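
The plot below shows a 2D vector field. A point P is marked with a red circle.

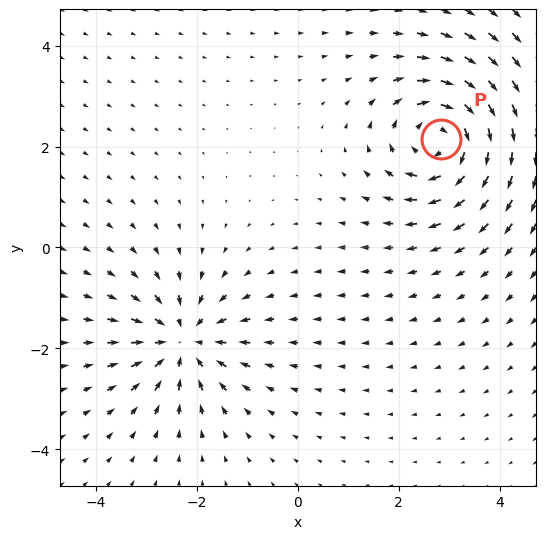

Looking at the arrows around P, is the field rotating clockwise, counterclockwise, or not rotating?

Near P at (2.8, 2.2) the arrows circulate clockwise. The curl (z-component) there is about -4; negative curl means clockwise rotation.

clockwise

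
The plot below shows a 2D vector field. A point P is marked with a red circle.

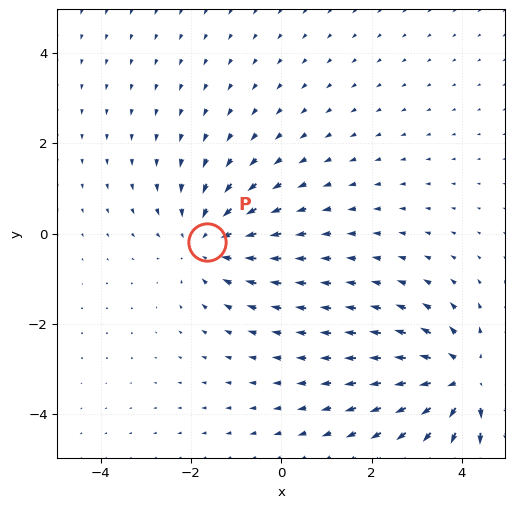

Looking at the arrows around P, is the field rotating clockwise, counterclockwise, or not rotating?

Near P at (-1.6, -0.2) the arrows show no circulation. The curl there is ≈0.

not rotating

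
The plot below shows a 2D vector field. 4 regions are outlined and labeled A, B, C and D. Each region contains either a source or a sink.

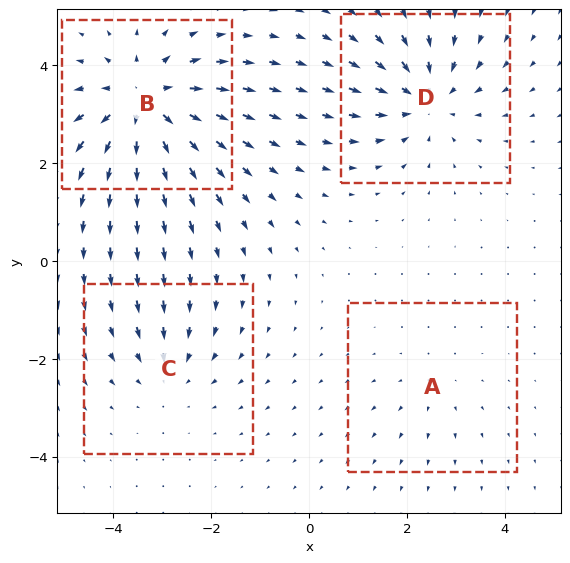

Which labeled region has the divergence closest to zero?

A

Divergence at each region's feature centre — A: about +2, B: about +6, C: about -3, D: about -5. Region A is closest to zero.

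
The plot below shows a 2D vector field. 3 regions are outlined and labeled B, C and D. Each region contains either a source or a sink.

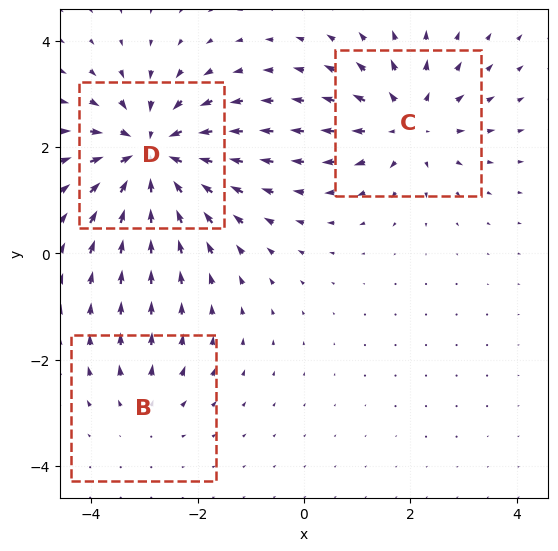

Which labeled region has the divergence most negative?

Divergence at each region's feature centre — B: about +2, C: about +3, D: about -5. Region D is most negative.

D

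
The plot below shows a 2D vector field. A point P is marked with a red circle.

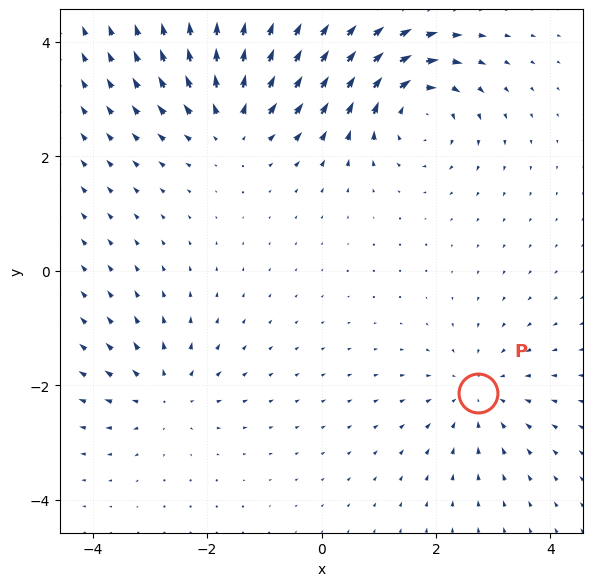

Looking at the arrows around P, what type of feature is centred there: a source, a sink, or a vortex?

sink

At P (2.7, -2.1) the arrows converge inward. Divergence about -4, curl ≈0 — negative divergence with near-zero curl is a sink.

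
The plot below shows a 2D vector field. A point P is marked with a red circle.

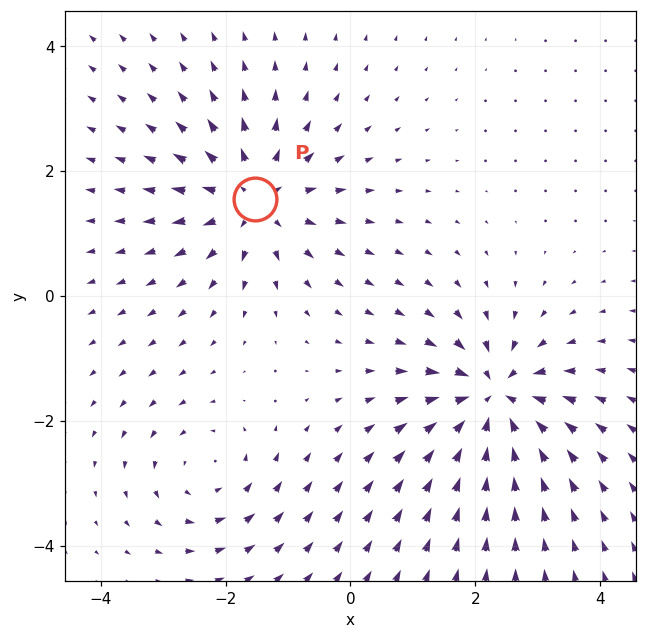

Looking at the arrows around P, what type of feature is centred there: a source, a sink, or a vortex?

At P (-1.5, 1.6) the arrows spread outward. Divergence about +4, curl ≈0 — positive divergence with near-zero curl is a source.

source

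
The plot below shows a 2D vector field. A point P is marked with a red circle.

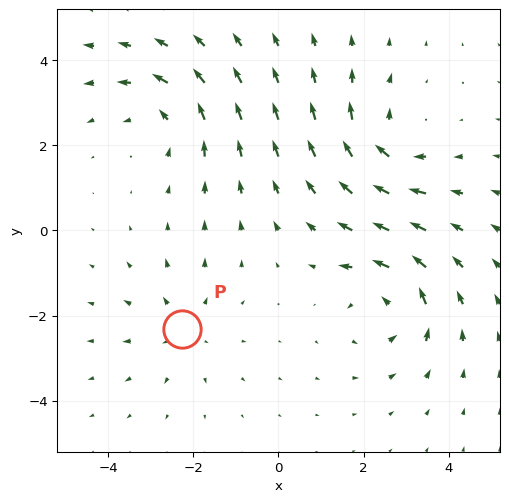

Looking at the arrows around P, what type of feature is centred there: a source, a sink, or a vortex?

At P (-2.3, -2.3) the arrows spread outward. Divergence about +3, curl ≈0 — positive divergence with near-zero curl is a source.

source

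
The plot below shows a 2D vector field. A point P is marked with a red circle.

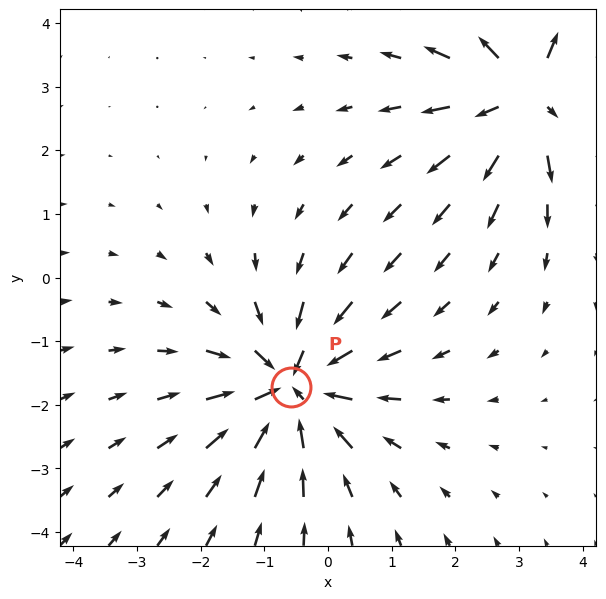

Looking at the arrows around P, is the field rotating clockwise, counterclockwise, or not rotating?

Near P at (-0.6, -1.7) the arrows show no circulation. The curl there is ≈0.

not rotating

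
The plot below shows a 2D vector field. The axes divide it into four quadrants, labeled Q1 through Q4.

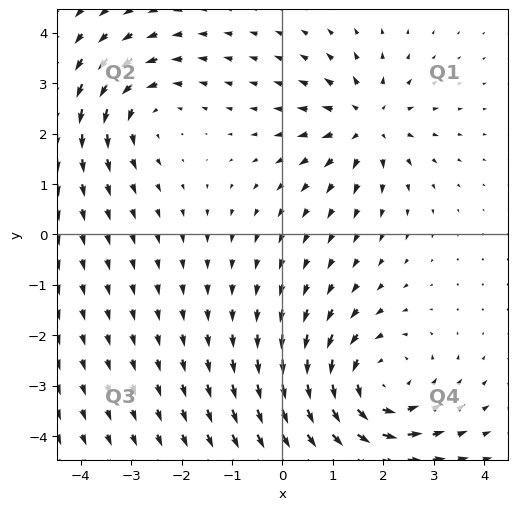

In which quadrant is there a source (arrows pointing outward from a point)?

Q1

The source sits at approximately (1.7, 2.2), which lies in quadrant Q1. The divergence there is about +4, positive as expected for a source.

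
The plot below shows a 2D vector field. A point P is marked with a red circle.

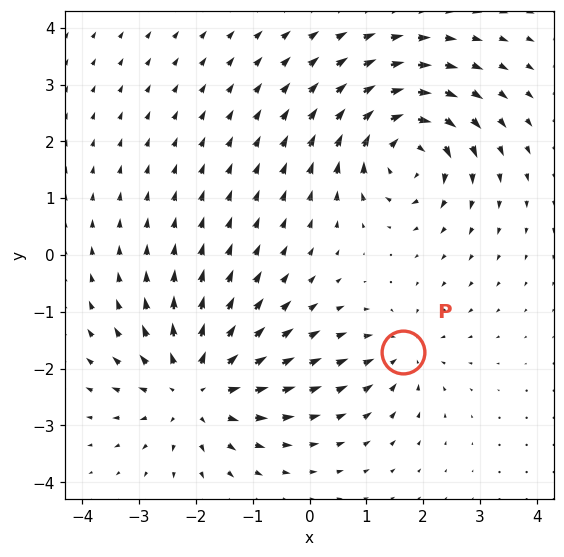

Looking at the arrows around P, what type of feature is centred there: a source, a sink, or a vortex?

At P (1.6, -1.7) the arrows converge inward. Divergence about -3, curl ≈0 — negative divergence with near-zero curl is a sink.

sink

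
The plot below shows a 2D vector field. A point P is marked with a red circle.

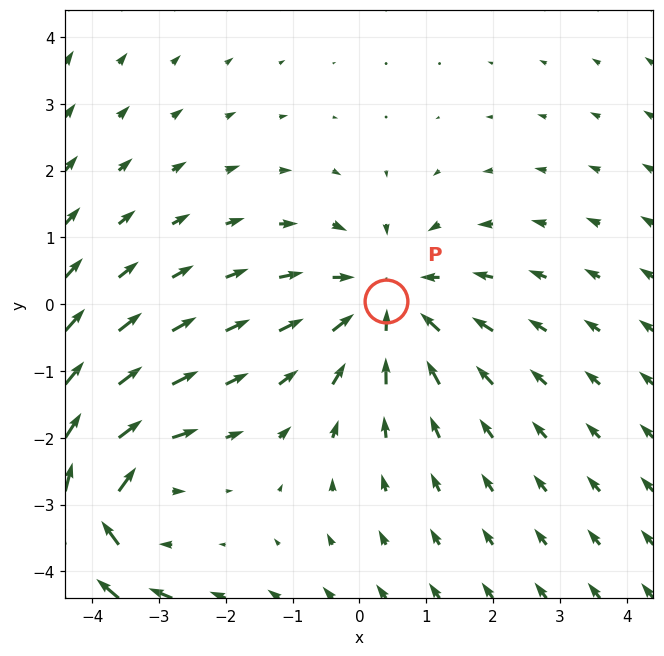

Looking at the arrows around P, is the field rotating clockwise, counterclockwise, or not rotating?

Near P at (0.4, 0.0) the arrows show no circulation. The curl there is ≈0.

not rotating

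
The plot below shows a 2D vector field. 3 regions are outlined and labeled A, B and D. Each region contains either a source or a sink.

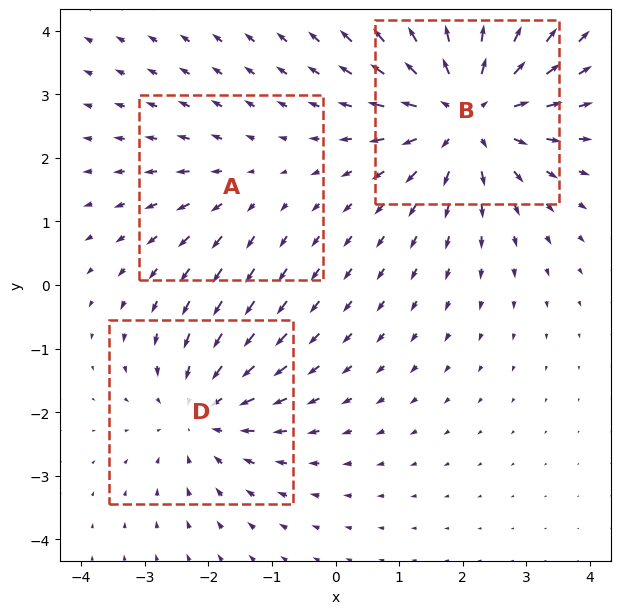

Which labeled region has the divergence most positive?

Divergence at each region's feature centre — A: about +2, B: about +4, D: about -3. Region B is most positive.

B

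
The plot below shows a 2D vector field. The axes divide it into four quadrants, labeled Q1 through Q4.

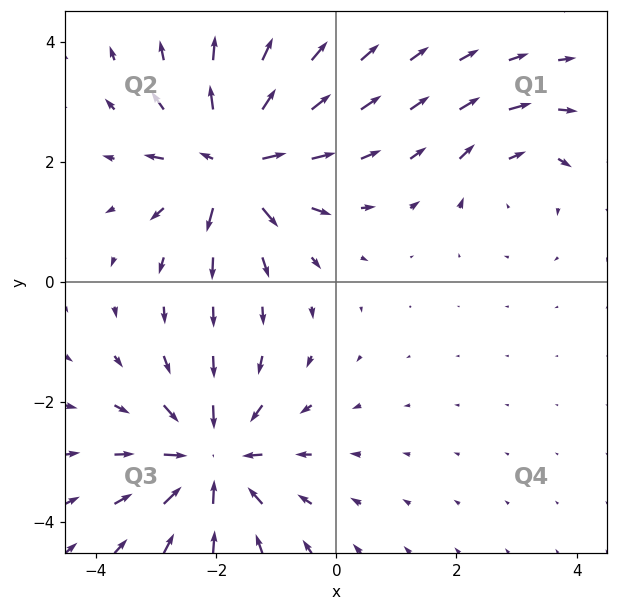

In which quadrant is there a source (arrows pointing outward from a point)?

The source sits at approximately (-1.7, 2.0), which lies in quadrant Q2. The divergence there is about +7, positive as expected for a source.

Q2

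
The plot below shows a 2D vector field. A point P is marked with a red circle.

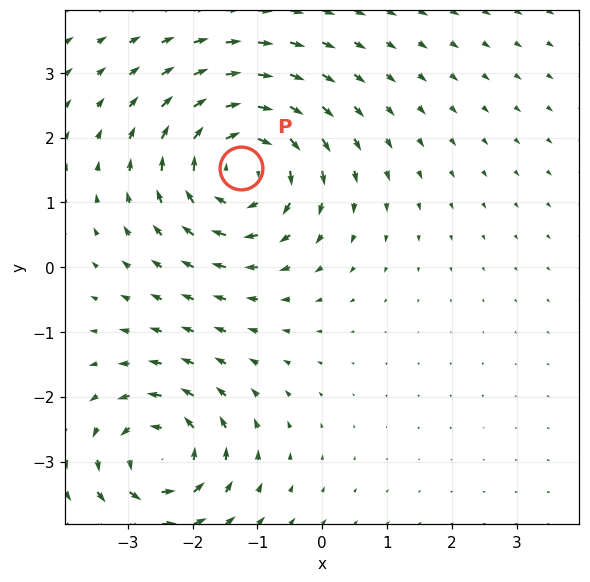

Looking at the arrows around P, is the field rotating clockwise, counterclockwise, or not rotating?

clockwise

Near P at (-1.2, 1.5) the arrows circulate clockwise. The curl (z-component) there is about -5; negative curl means clockwise rotation.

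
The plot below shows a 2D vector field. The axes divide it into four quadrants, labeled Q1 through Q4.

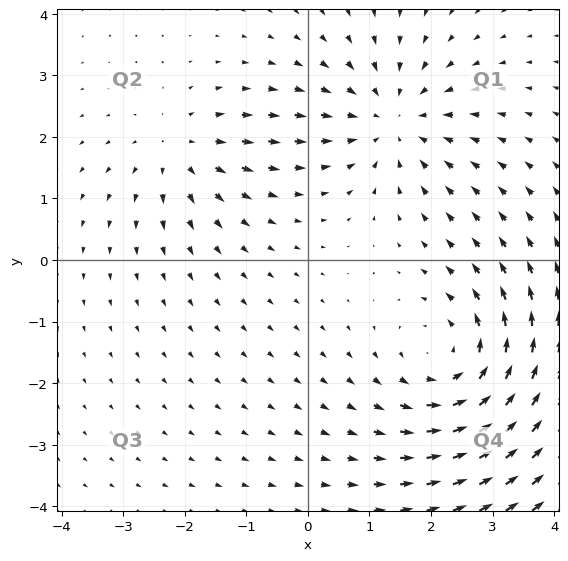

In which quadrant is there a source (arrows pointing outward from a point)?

Q2

The source sits at approximately (-2.1, 1.8), which lies in quadrant Q2. The divergence there is about +3, positive as expected for a source.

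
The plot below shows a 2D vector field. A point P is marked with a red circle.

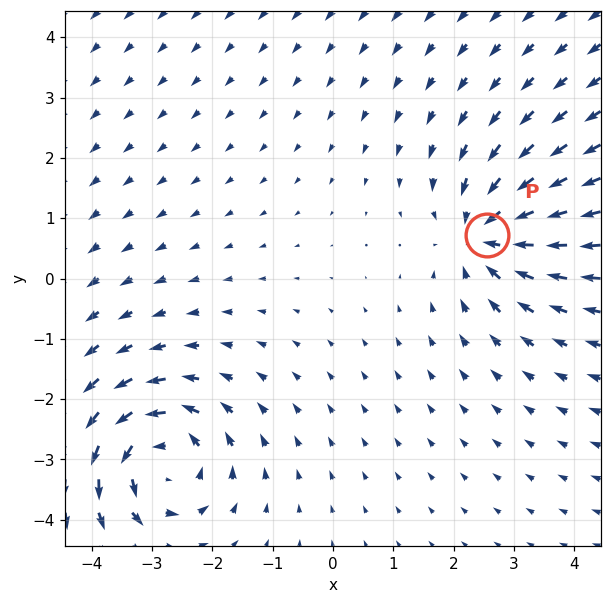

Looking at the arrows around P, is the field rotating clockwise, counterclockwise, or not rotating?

Near P at (2.5, 0.7) the arrows show no circulation. The curl there is ≈0.

not rotating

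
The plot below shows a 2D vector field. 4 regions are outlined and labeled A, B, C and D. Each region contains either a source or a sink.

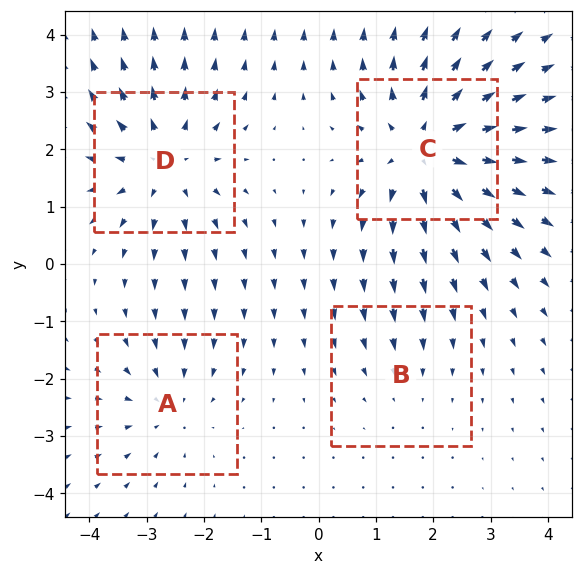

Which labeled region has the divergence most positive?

Divergence at each region's feature centre — A: about -3, B: about -2, C: about +6, D: about +4. Region C is most positive.

C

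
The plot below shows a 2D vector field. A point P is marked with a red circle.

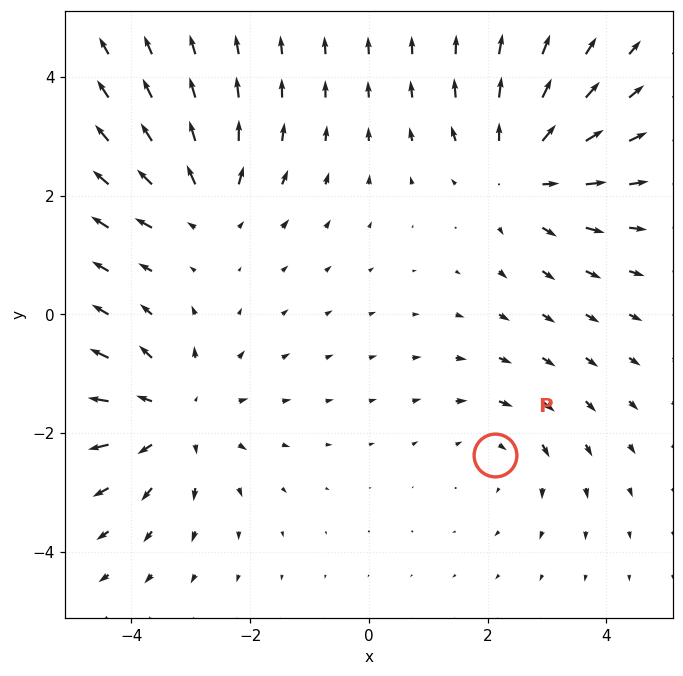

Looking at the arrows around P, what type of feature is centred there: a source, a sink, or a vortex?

At P (2.1, -2.4) the arrows circulate clockwise. Divergence ≈0, curl about -2 — near-zero divergence with nonzero curl is a vortex.

vortex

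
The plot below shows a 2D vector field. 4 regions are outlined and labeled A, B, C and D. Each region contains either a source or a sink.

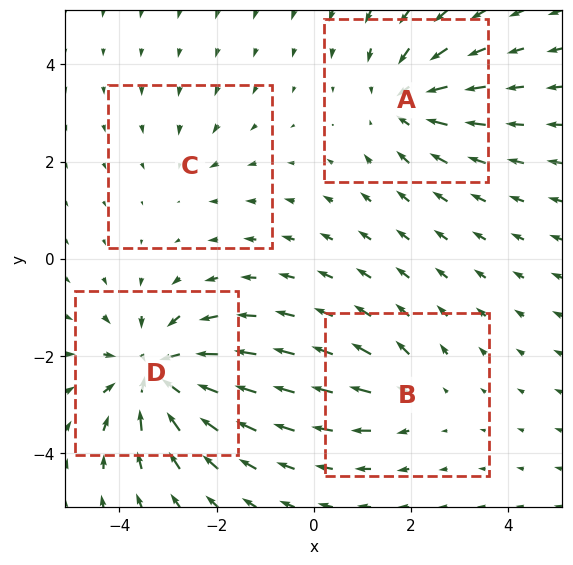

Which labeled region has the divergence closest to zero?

Divergence at each region's feature centre — A: about -5, B: about +3, C: about -2, D: about -7. Region C is closest to zero.

C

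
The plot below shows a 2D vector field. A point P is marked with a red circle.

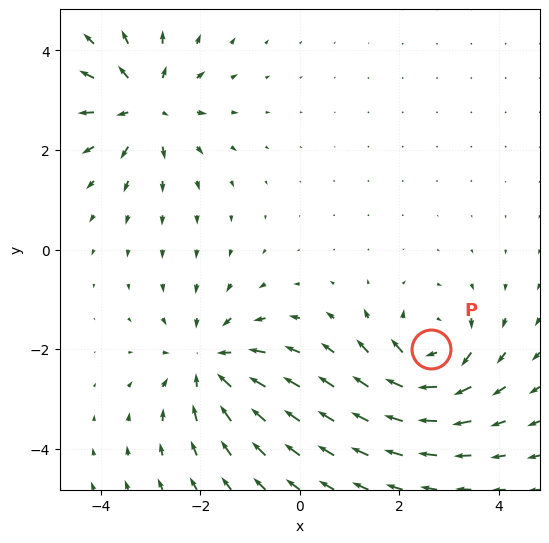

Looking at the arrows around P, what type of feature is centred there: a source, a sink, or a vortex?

vortex

At P (2.6, -2.0) the arrows circulate clockwise. Divergence ≈0, curl about -6 — near-zero divergence with nonzero curl is a vortex.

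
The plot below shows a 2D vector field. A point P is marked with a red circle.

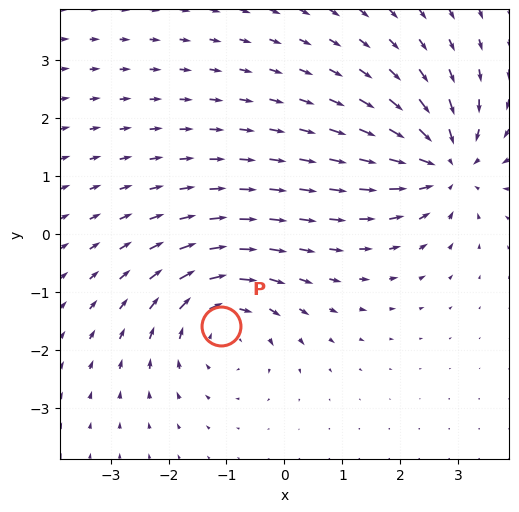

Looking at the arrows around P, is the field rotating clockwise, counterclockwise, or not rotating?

Near P at (-1.1, -1.6) the arrows circulate clockwise. The curl (z-component) there is about -3; negative curl means clockwise rotation.

clockwise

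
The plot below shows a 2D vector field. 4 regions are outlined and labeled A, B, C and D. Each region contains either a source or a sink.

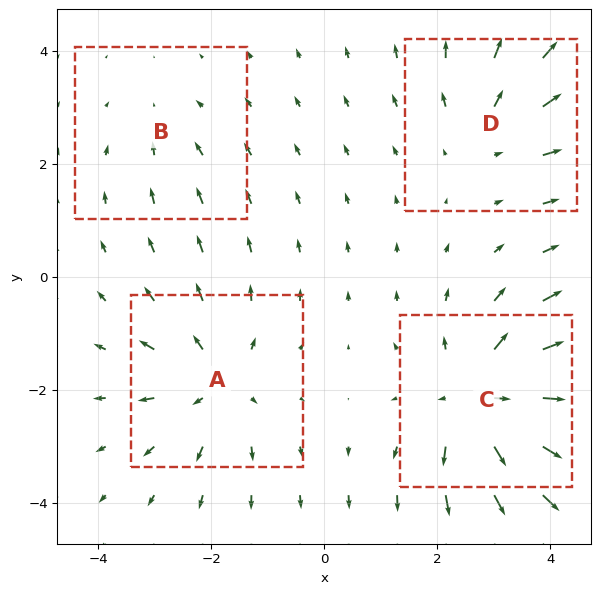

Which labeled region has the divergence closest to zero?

B

Divergence at each region's feature centre — A: about +4, B: about -2, C: about +6, D: about +3. Region B is closest to zero.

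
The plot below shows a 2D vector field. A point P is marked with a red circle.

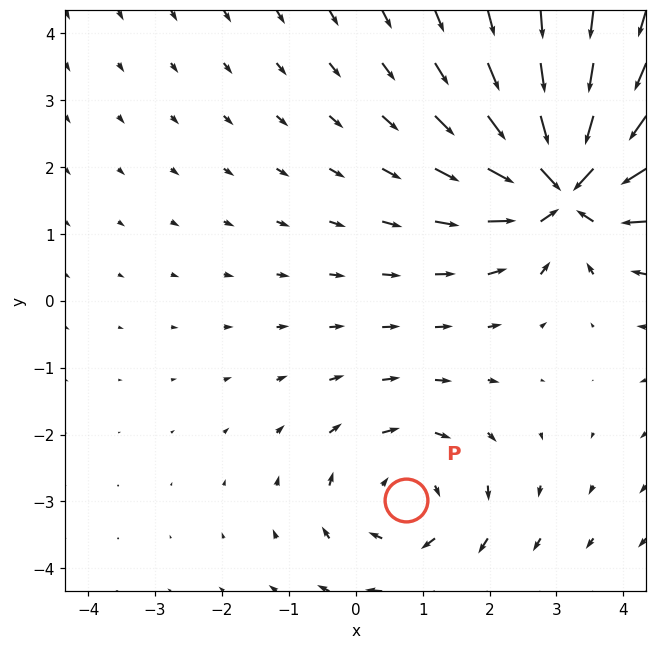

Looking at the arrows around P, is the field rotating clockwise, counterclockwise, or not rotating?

clockwise

Near P at (0.7, -3.0) the arrows circulate clockwise. The curl (z-component) there is about -3; negative curl means clockwise rotation.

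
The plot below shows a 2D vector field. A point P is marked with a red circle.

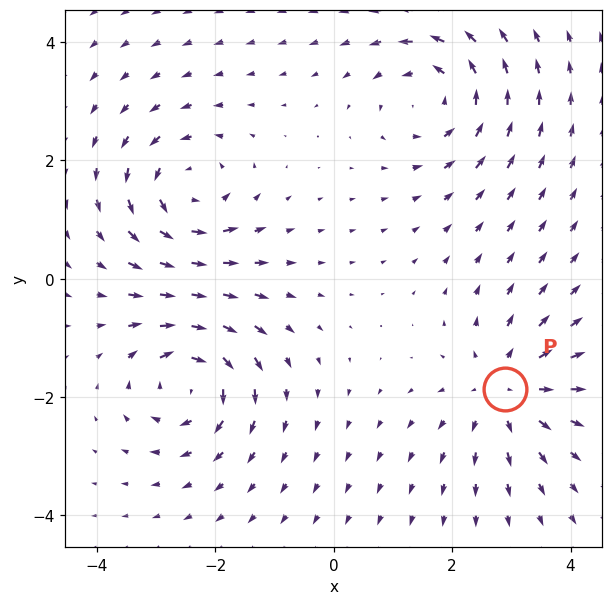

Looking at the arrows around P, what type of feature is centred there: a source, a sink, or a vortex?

source

At P (2.9, -1.9) the arrows spread outward. Divergence about +5, curl ≈0 — positive divergence with near-zero curl is a source.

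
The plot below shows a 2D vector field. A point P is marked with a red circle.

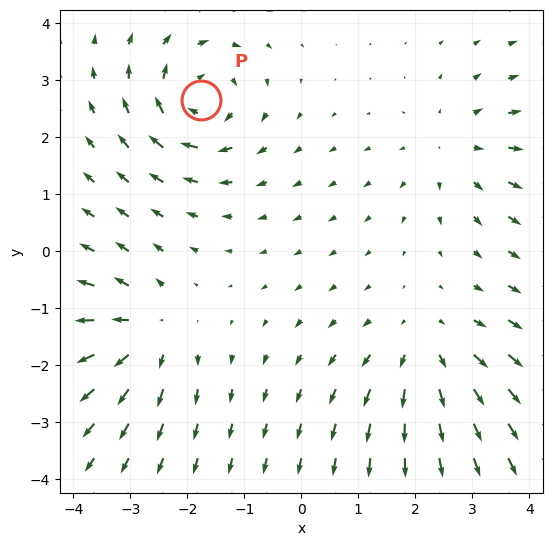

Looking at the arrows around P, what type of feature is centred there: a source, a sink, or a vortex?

At P (-1.8, 2.6) the arrows circulate clockwise. Divergence ≈0, curl about -7 — near-zero divergence with nonzero curl is a vortex.

vortex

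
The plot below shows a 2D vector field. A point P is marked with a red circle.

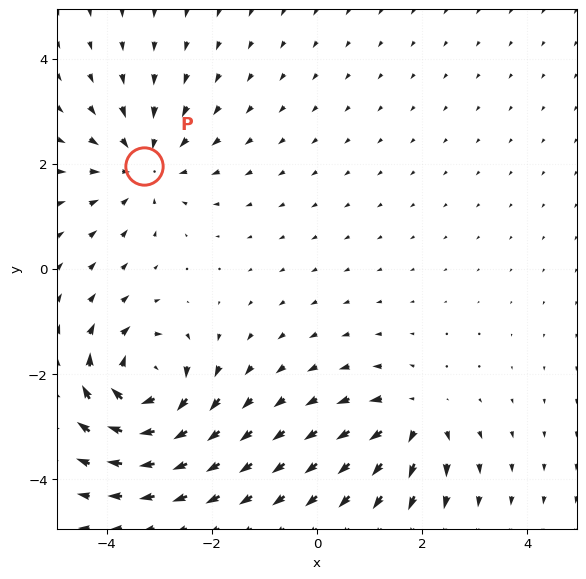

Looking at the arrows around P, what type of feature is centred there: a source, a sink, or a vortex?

sink

At P (-3.3, 2.0) the arrows converge inward. Divergence about -3, curl ≈0 — negative divergence with near-zero curl is a sink.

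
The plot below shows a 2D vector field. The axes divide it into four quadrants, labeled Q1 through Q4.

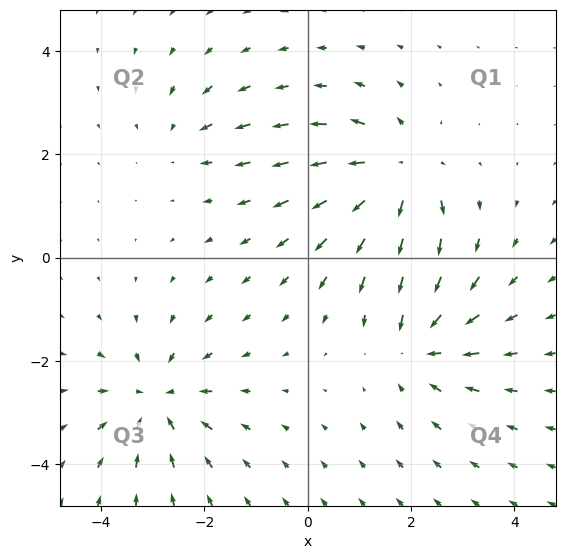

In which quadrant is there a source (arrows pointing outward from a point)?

Q1

The source sits at approximately (1.7, 1.6), which lies in quadrant Q1. The divergence there is about +5, positive as expected for a source.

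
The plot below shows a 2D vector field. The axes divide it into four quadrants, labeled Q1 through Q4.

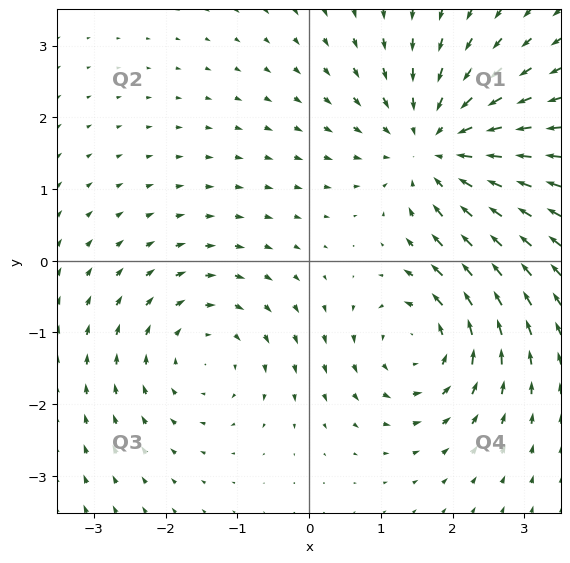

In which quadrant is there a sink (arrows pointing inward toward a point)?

Q1

The sink sits at approximately (1.8, 1.6), which lies in quadrant Q1. The divergence there is about -4, negative as expected for a sink.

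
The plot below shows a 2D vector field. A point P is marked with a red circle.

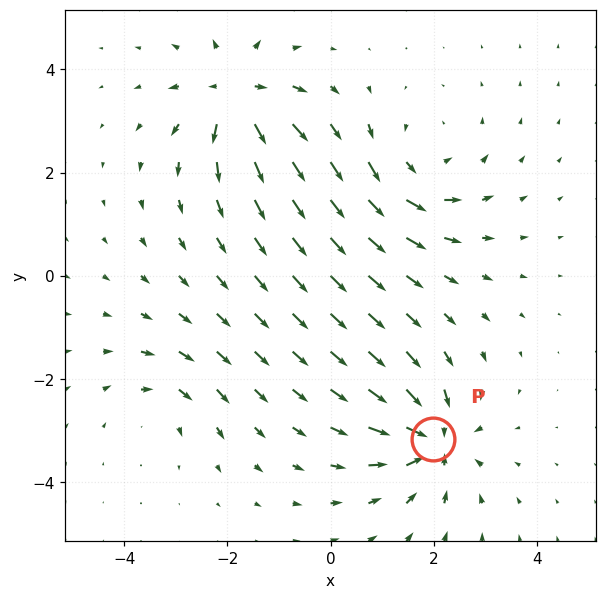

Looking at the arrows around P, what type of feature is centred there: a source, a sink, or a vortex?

At P (2.0, -3.2) the arrows converge inward. Divergence about -7, curl ≈0 — negative divergence with near-zero curl is a sink.

sink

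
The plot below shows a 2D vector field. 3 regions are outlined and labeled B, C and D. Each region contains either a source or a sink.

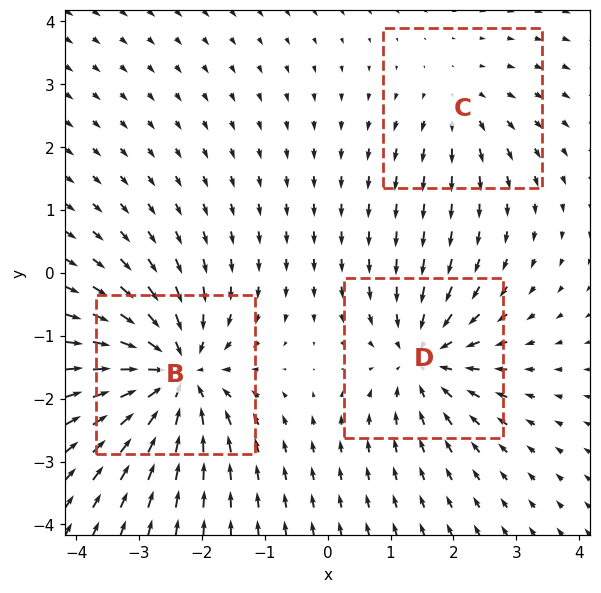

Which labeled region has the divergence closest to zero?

Divergence at each region's feature centre — B: about -5, C: about +2, D: about -4. Region C is closest to zero.

C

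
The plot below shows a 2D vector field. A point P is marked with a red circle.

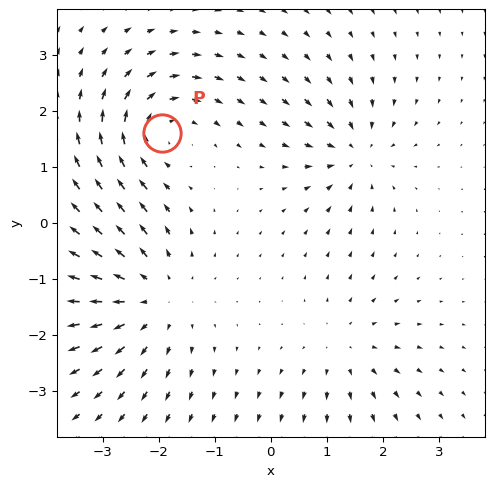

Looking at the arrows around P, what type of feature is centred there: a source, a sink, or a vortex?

At P (-1.9, 1.6) the arrows circulate clockwise. Divergence ≈0, curl about -4 — near-zero divergence with nonzero curl is a vortex.

vortex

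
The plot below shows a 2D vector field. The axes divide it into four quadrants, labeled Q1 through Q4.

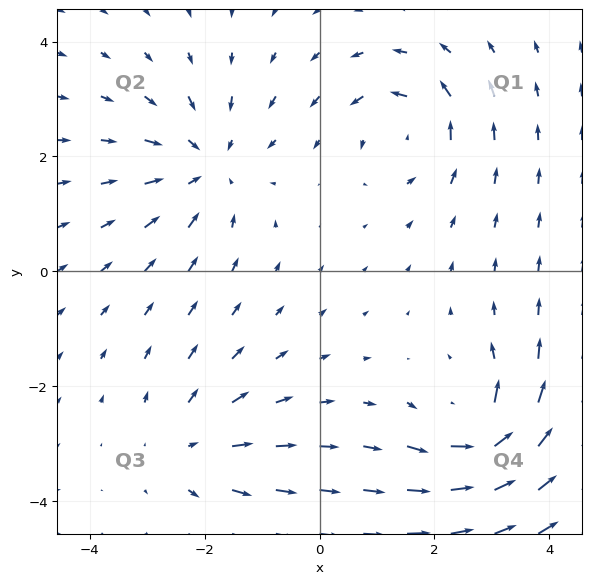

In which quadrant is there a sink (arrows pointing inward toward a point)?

The sink sits at approximately (-2.0, 1.8), which lies in quadrant Q2. The divergence there is about -4, negative as expected for a sink.

Q2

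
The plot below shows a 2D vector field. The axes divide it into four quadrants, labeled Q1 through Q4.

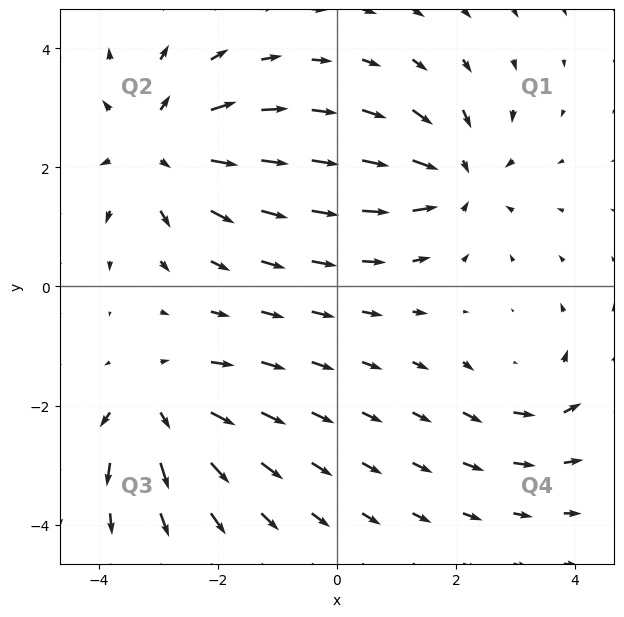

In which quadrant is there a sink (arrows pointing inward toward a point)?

Q1

The sink sits at approximately (2.0, 1.8), which lies in quadrant Q1. The divergence there is about -4, negative as expected for a sink.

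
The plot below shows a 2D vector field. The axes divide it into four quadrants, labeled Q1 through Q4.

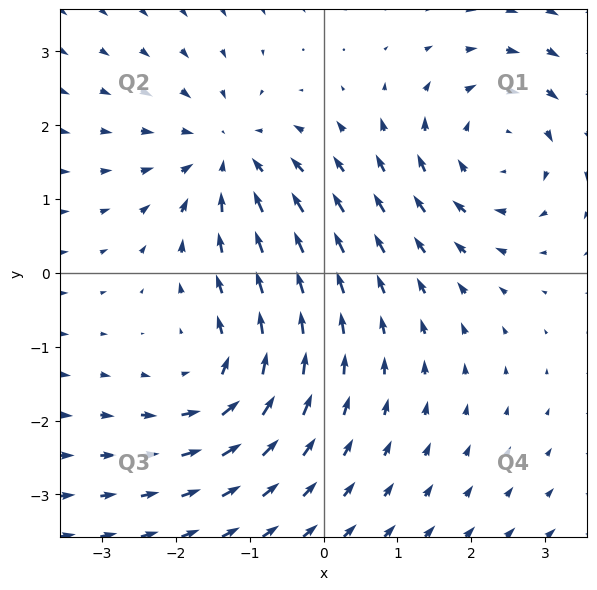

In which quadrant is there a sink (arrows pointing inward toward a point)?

Q2

The sink sits at approximately (-1.3, 1.6), which lies in quadrant Q2. The divergence there is about -3, negative as expected for a sink.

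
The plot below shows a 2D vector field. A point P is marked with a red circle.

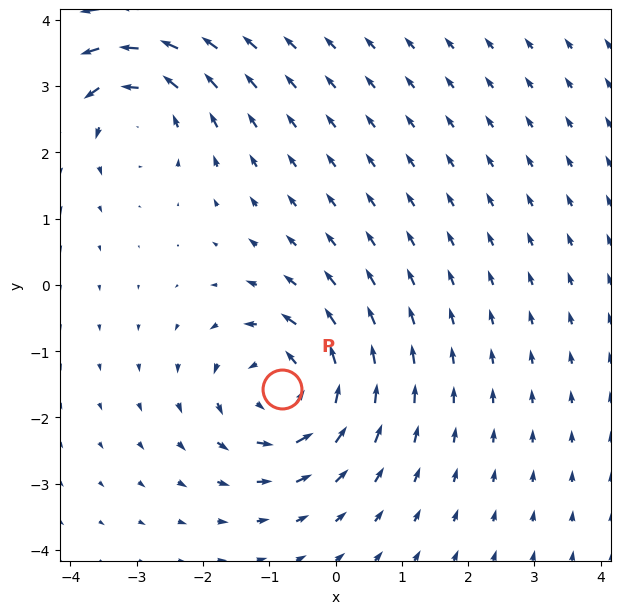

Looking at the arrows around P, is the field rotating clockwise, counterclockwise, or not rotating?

Near P at (-0.8, -1.6) the arrows circulate counterclockwise. The curl (z-component) there is about +5; positive curl means counterclockwise rotation.

counterclockwise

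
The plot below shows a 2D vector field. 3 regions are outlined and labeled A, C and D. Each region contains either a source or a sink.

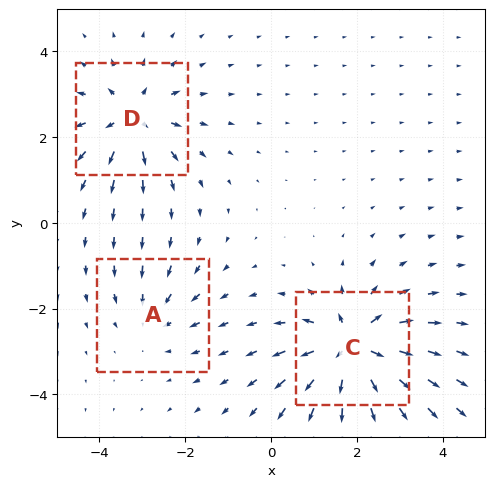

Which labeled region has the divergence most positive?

Divergence at each region's feature centre — A: about -2, C: about +6, D: about +4. Region C is most positive.

C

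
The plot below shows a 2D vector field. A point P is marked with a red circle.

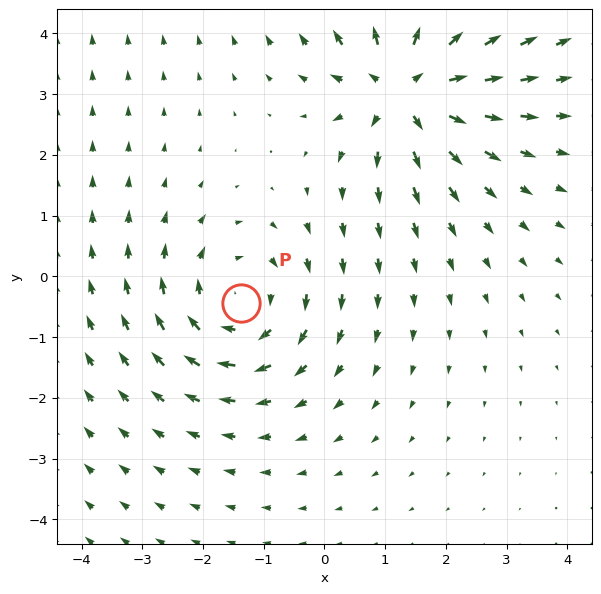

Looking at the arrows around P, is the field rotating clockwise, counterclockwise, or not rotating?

clockwise

Near P at (-1.4, -0.4) the arrows circulate clockwise. The curl (z-component) there is about -3; negative curl means clockwise rotation.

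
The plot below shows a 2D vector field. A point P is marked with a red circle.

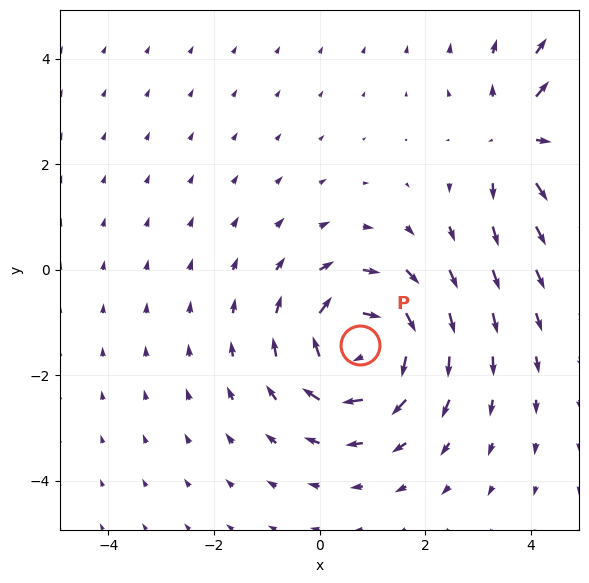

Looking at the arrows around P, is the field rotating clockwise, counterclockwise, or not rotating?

Near P at (0.8, -1.4) the arrows circulate clockwise. The curl (z-component) there is about -4; negative curl means clockwise rotation.

clockwise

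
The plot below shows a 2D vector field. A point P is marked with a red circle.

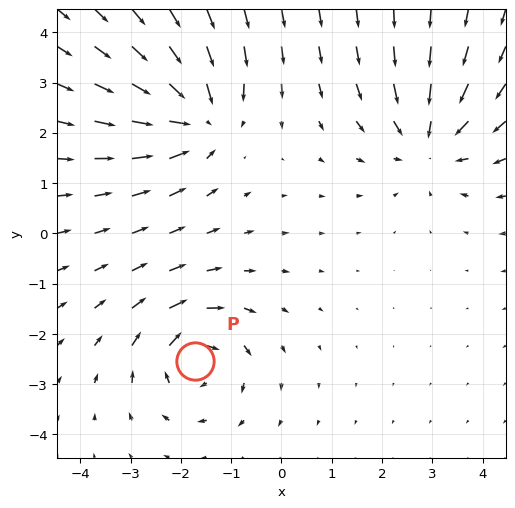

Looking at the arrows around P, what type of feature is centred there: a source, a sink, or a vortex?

At P (-1.7, -2.5) the arrows circulate clockwise. Divergence ≈0, curl about -5 — near-zero divergence with nonzero curl is a vortex.

vortex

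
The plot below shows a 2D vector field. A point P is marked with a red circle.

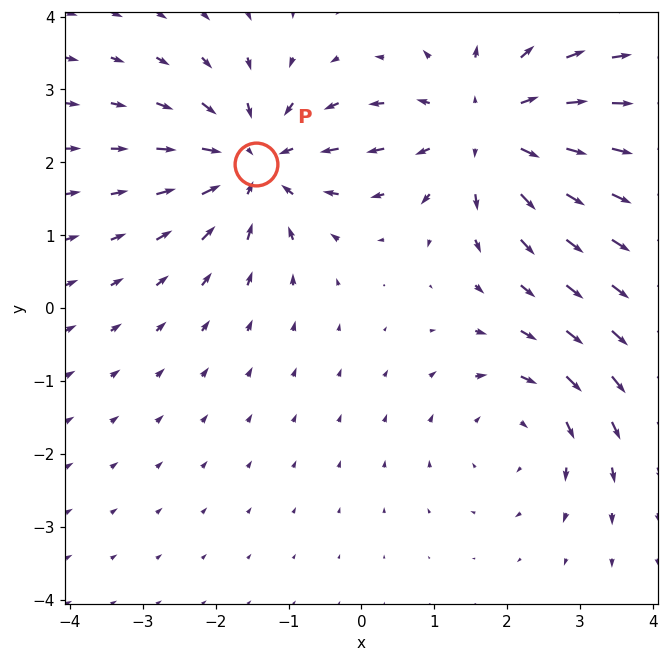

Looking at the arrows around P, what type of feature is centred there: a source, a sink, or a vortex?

At P (-1.5, 2.0) the arrows converge inward. Divergence about -5, curl ≈0 — negative divergence with near-zero curl is a sink.

sink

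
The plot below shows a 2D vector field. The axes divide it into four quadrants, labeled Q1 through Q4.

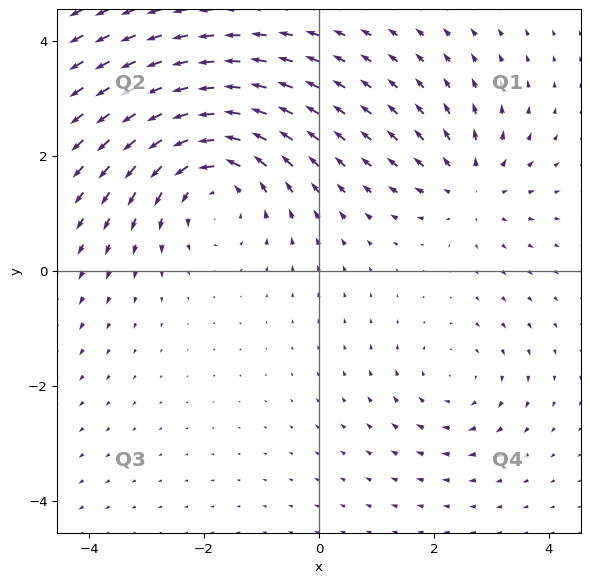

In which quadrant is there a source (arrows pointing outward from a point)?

Q1

The source sits at approximately (2.6, 1.5), which lies in quadrant Q1. The divergence there is about +3, positive as expected for a source.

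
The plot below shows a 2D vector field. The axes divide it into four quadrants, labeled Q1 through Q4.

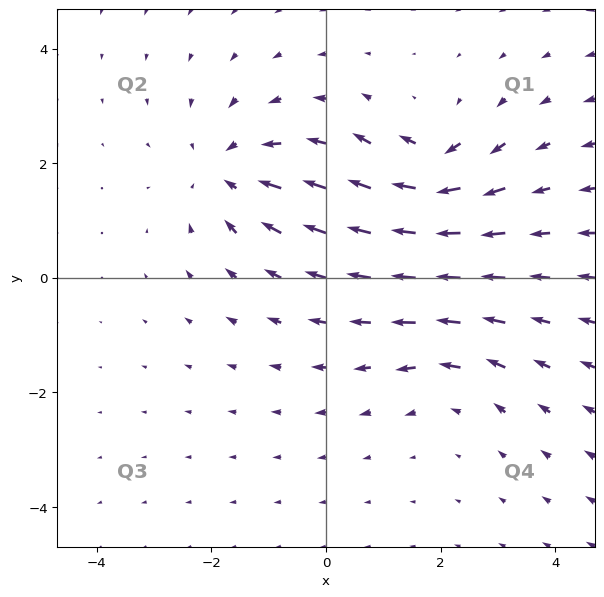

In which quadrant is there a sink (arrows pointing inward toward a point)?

The sink sits at approximately (-1.7, 1.8), which lies in quadrant Q2. The divergence there is about -4, negative as expected for a sink.

Q2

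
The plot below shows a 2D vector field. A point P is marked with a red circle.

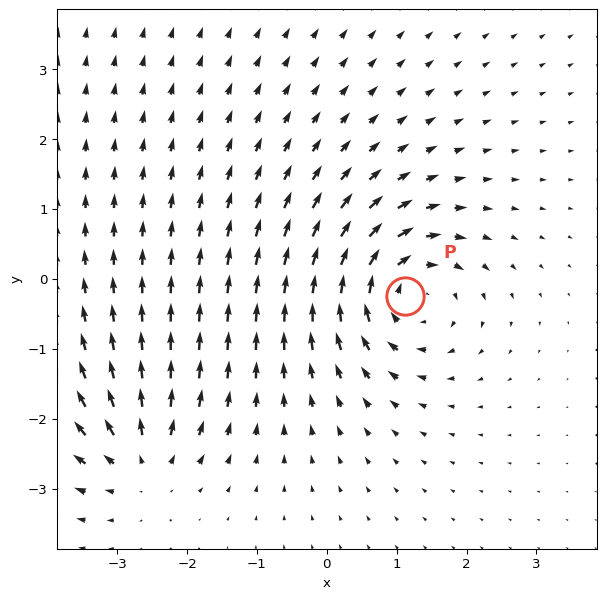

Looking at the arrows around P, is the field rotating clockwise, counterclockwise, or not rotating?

clockwise

Near P at (1.1, -0.2) the arrows circulate clockwise. The curl (z-component) there is about -5; negative curl means clockwise rotation.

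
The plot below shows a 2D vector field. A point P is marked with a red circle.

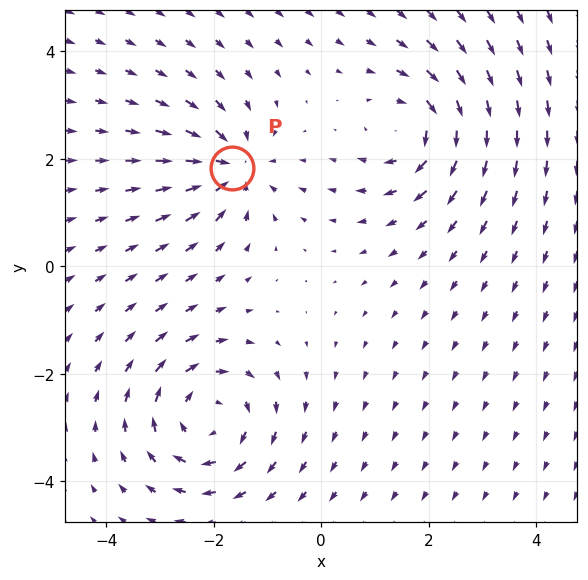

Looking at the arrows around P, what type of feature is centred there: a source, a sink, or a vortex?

sink

At P (-1.7, 1.8) the arrows converge inward. Divergence about -4, curl ≈0 — negative divergence with near-zero curl is a sink.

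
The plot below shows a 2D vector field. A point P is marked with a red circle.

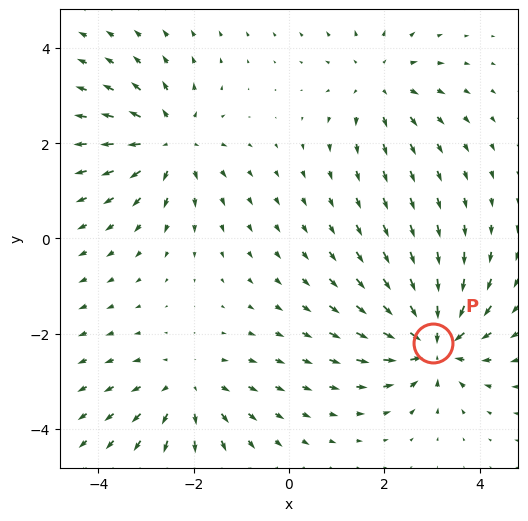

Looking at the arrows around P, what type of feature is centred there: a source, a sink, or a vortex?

sink

At P (3.0, -2.2) the arrows converge inward. Divergence about -5, curl ≈0 — negative divergence with near-zero curl is a sink.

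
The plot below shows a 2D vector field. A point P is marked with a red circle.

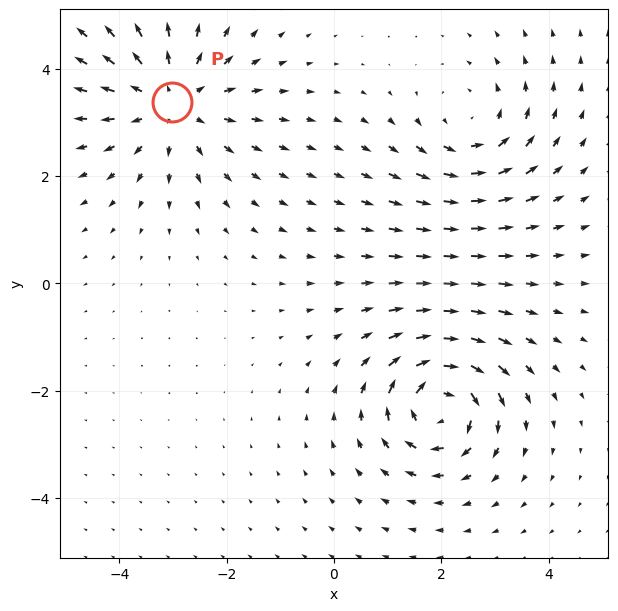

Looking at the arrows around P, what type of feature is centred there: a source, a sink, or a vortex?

At P (-3.0, 3.4) the arrows spread outward. Divergence about +4, curl ≈0 — positive divergence with near-zero curl is a source.

source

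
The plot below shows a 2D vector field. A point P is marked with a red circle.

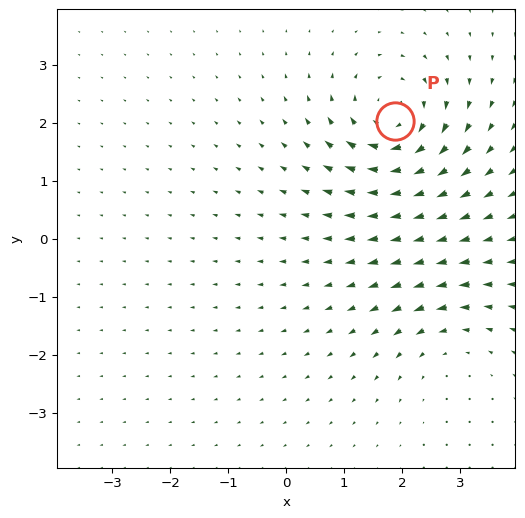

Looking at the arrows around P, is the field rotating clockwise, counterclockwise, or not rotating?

clockwise

Near P at (1.9, 2.0) the arrows circulate clockwise. The curl (z-component) there is about -5; negative curl means clockwise rotation.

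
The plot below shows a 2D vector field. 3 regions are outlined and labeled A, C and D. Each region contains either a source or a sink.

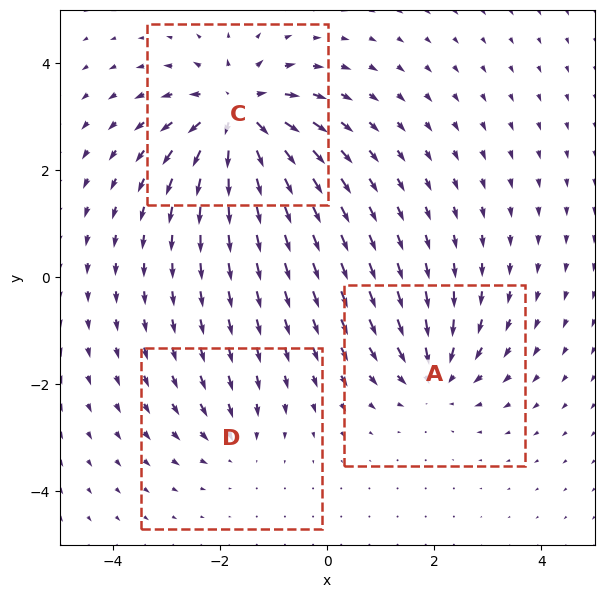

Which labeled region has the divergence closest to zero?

D

Divergence at each region's feature centre — A: about -4, C: about +6, D: about -2. Region D is closest to zero.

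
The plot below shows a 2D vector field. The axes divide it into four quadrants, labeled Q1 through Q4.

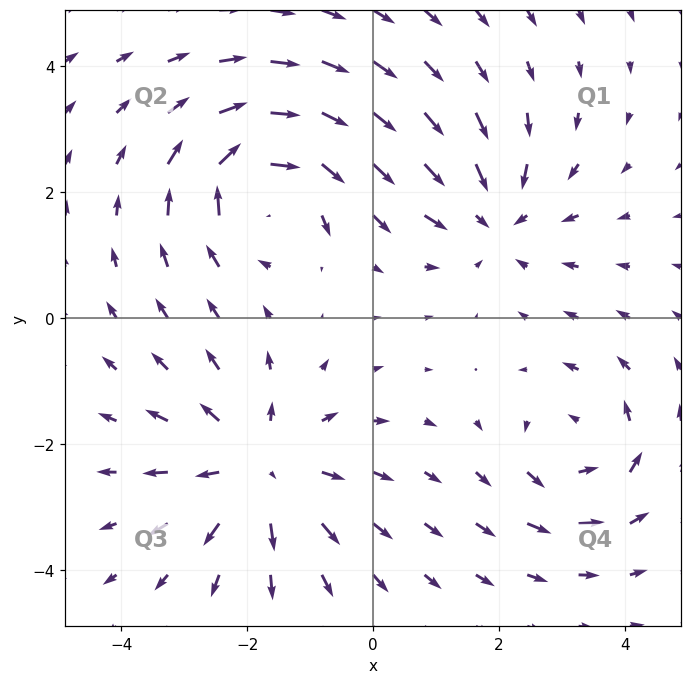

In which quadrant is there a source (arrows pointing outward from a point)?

Q3

The source sits at approximately (-1.8, -2.4), which lies in quadrant Q3. The divergence there is about +4, positive as expected for a source.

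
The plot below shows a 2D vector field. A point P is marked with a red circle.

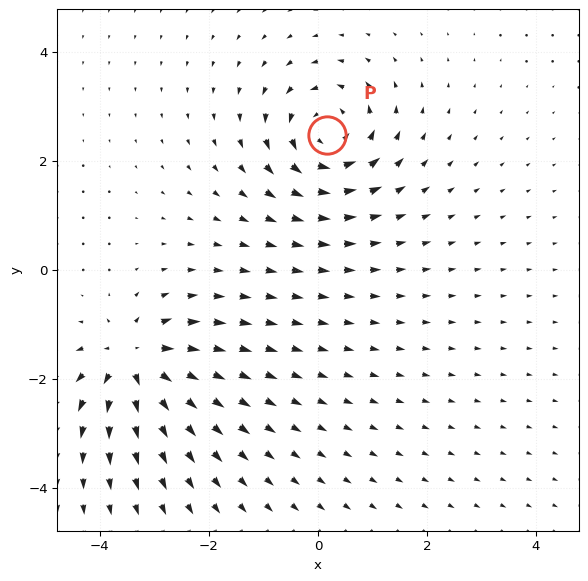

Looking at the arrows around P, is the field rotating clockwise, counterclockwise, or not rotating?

Near P at (0.2, 2.5) the arrows circulate counterclockwise. The curl (z-component) there is about +7; positive curl means counterclockwise rotation.

counterclockwise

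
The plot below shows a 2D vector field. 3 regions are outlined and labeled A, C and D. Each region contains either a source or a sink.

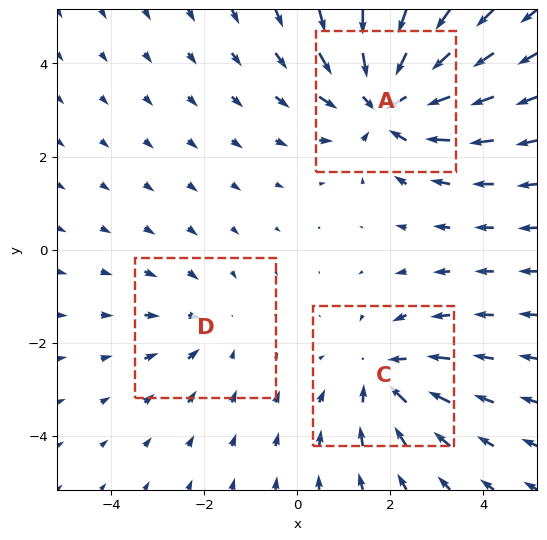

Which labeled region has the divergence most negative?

Divergence at each region's feature centre — A: about -4, C: about -3, D: about -2. Region A is most negative.

A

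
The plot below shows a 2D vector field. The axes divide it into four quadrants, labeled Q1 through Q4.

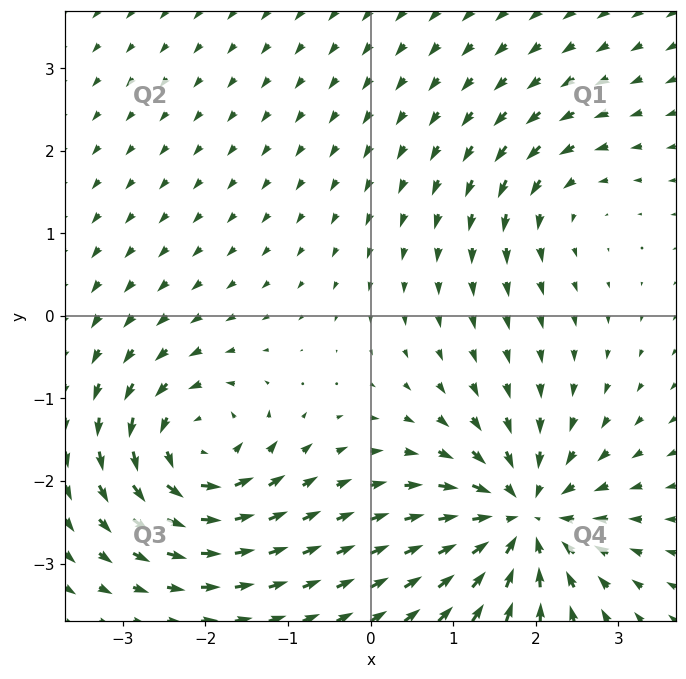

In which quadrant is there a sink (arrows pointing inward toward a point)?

Q4

The sink sits at approximately (1.8, -2.4), which lies in quadrant Q4. The divergence there is about -7, negative as expected for a sink.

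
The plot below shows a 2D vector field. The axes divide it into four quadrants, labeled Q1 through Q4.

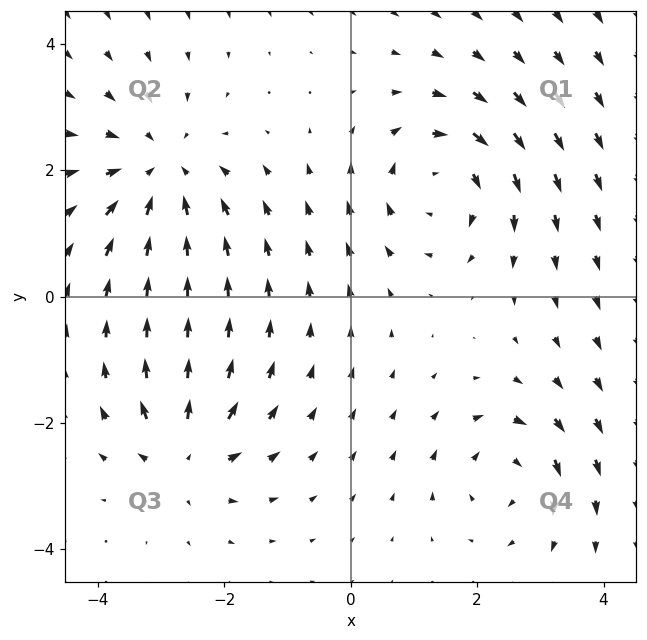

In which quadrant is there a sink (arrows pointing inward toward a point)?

Q2

The sink sits at approximately (-3.0, 2.0), which lies in quadrant Q2. The divergence there is about -4, negative as expected for a sink.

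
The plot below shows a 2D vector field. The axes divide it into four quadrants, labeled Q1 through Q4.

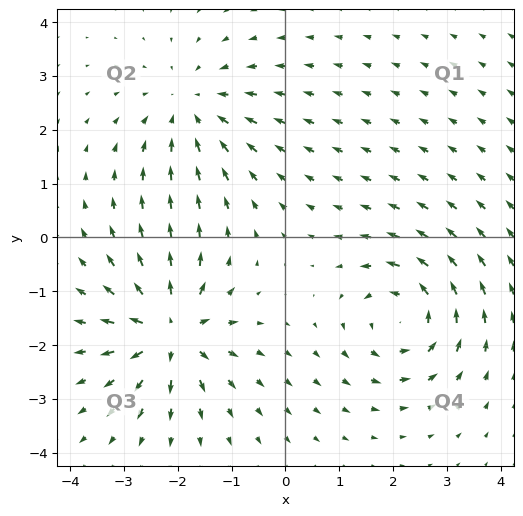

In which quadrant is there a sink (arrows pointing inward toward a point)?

The sink sits at approximately (-1.7, 2.4), which lies in quadrant Q2. The divergence there is about -3, negative as expected for a sink.

Q2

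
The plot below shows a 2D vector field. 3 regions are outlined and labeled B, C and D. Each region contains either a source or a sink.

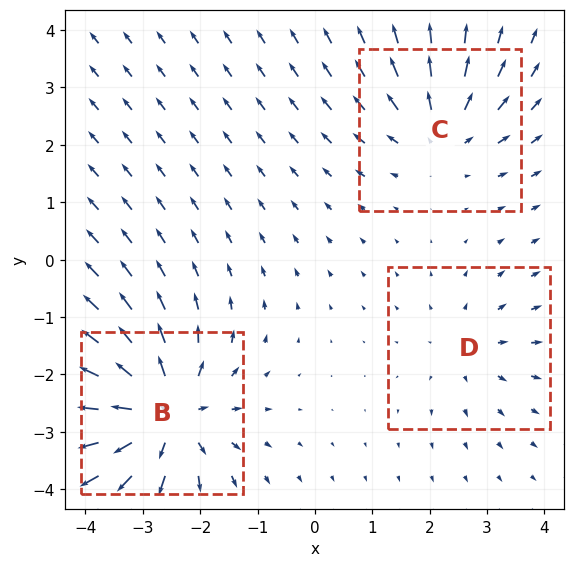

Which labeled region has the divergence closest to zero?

D

Divergence at each region's feature centre — B: about +6, C: about +3, D: about +2. Region D is closest to zero.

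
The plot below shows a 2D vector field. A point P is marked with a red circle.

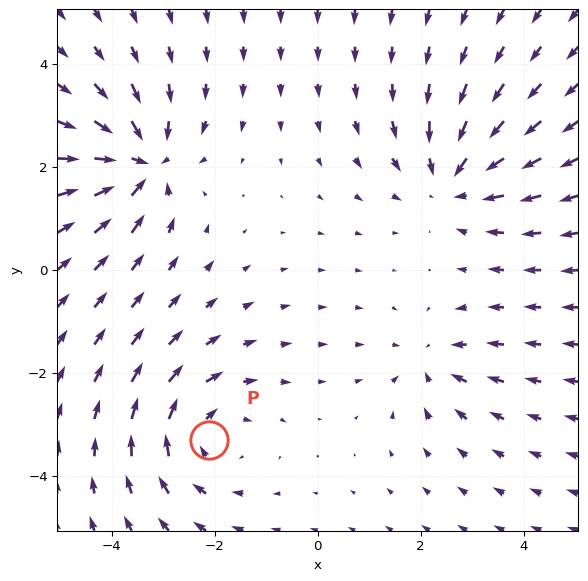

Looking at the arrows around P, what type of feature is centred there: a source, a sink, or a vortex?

vortex

At P (-2.1, -3.3) the arrows circulate clockwise. Divergence ≈0, curl about -4 — near-zero divergence with nonzero curl is a vortex.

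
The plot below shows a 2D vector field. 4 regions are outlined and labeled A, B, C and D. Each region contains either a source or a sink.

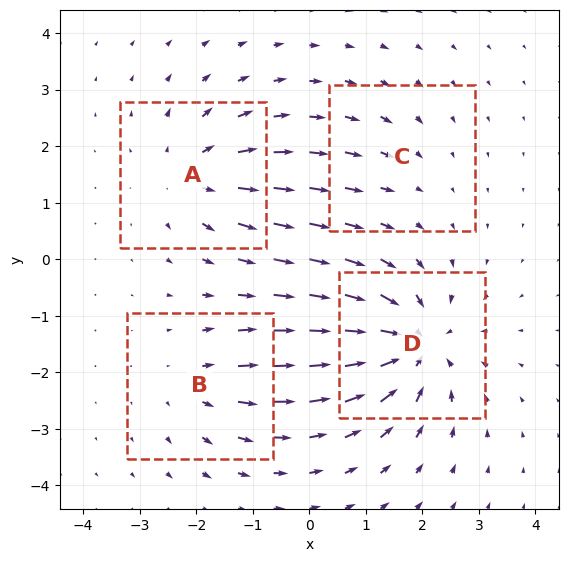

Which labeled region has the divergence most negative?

Divergence at each region's feature centre — A: about +5, B: about +3, C: about -2, D: about -7. Region D is most negative.

D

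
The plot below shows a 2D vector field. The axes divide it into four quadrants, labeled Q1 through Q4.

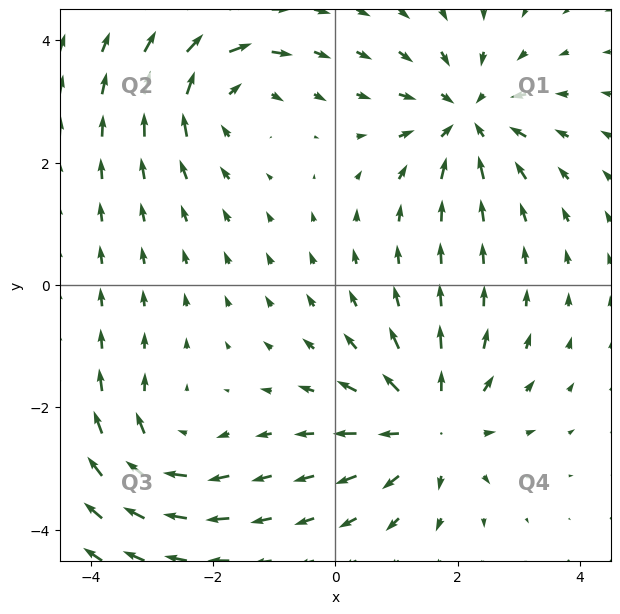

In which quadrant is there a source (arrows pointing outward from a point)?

The source sits at approximately (1.6, -2.3), which lies in quadrant Q4. The divergence there is about +4, positive as expected for a source.

Q4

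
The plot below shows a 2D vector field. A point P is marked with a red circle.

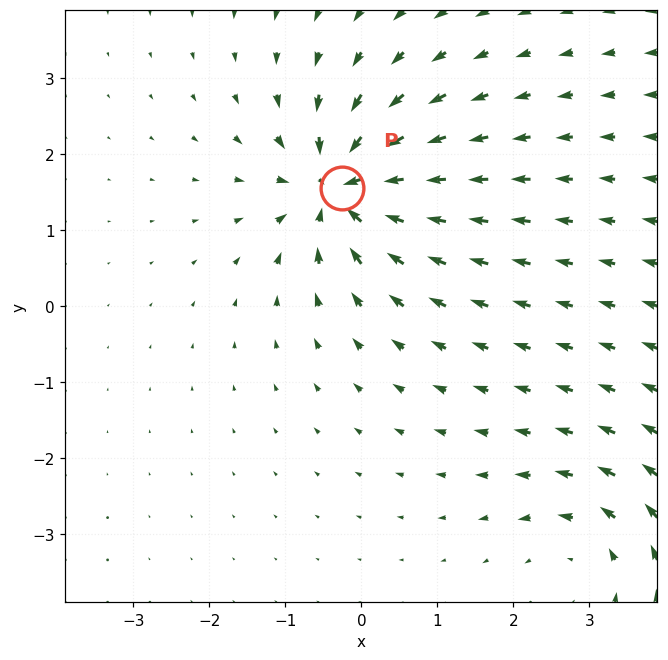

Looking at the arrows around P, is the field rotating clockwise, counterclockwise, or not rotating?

not rotating

Near P at (-0.3, 1.6) the arrows show no circulation. The curl there is ≈0.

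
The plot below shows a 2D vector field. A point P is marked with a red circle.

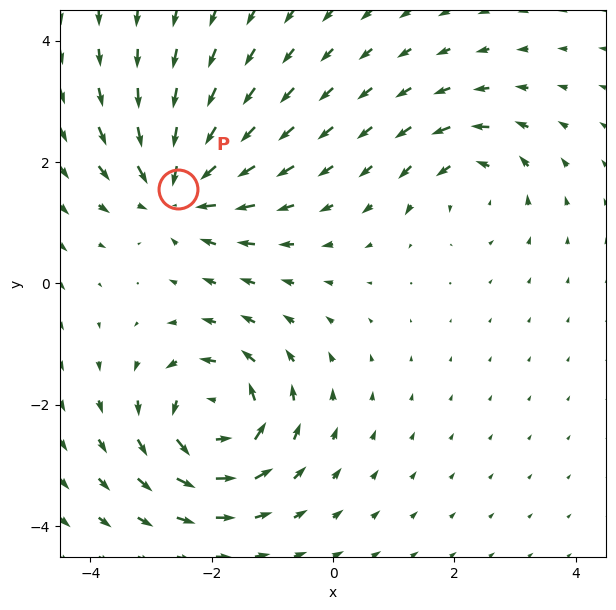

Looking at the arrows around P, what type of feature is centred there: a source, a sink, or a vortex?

At P (-2.6, 1.6) the arrows converge inward. Divergence about -4, curl ≈0 — negative divergence with near-zero curl is a sink.

sink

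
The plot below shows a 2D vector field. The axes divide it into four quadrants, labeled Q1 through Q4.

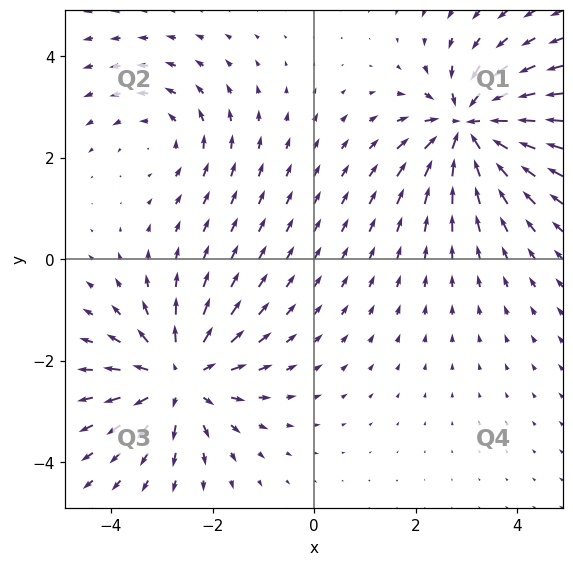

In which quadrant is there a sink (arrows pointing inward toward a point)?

Q1

The sink sits at approximately (3.1, 2.6), which lies in quadrant Q1. The divergence there is about -7, negative as expected for a sink.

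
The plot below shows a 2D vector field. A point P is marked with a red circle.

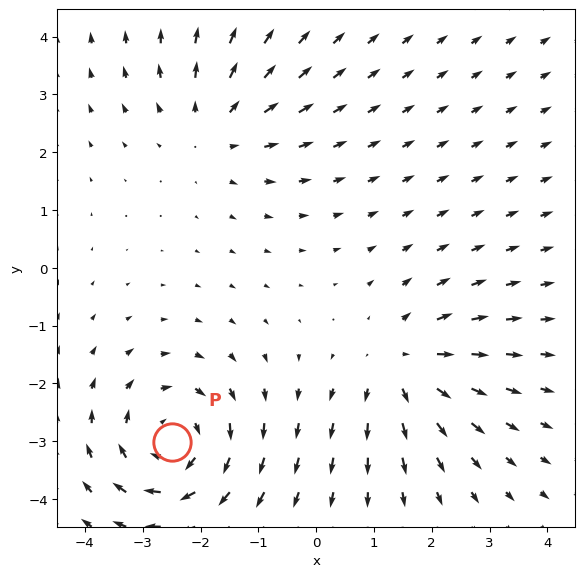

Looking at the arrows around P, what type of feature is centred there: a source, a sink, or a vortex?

vortex

At P (-2.5, -3.0) the arrows circulate clockwise. Divergence ≈0, curl about -4 — near-zero divergence with nonzero curl is a vortex.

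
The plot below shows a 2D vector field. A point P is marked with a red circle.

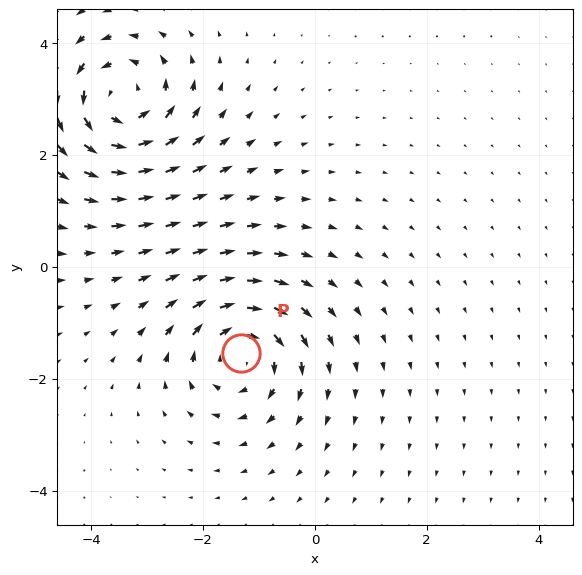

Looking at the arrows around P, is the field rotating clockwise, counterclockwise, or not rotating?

clockwise

Near P at (-1.3, -1.5) the arrows circulate clockwise. The curl (z-component) there is about -4; negative curl means clockwise rotation.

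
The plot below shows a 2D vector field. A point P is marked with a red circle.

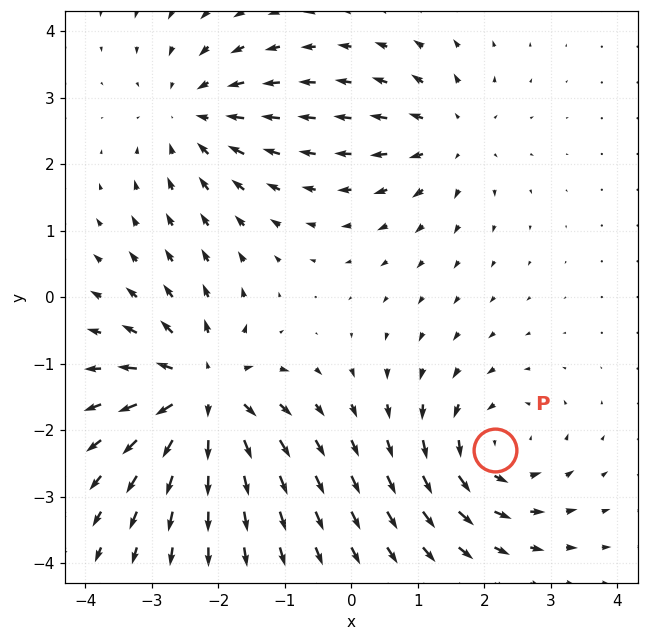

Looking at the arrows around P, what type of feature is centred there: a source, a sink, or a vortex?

vortex

At P (2.2, -2.3) the arrows circulate counterclockwise. Divergence ≈0, curl about +4 — near-zero divergence with nonzero curl is a vortex.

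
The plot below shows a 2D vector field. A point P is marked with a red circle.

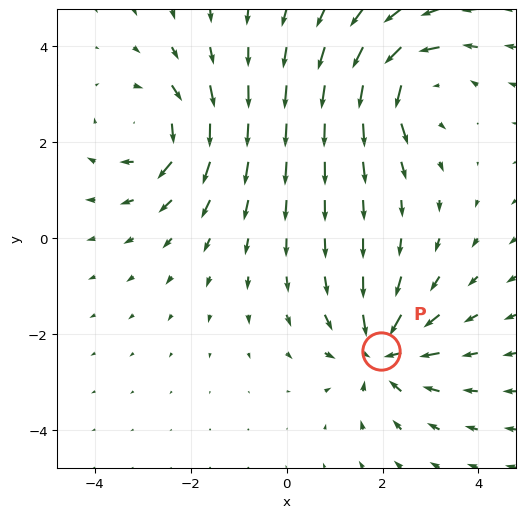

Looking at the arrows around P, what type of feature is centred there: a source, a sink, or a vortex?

At P (2.0, -2.4) the arrows converge inward. Divergence about -5, curl ≈0 — negative divergence with near-zero curl is a sink.

sink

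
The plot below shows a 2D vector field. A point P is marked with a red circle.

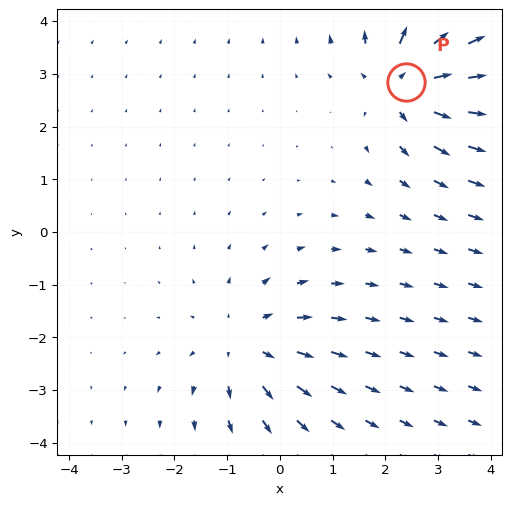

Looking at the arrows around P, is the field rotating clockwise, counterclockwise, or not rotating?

Near P at (2.4, 2.8) the arrows show no circulation. The curl there is ≈0.

not rotating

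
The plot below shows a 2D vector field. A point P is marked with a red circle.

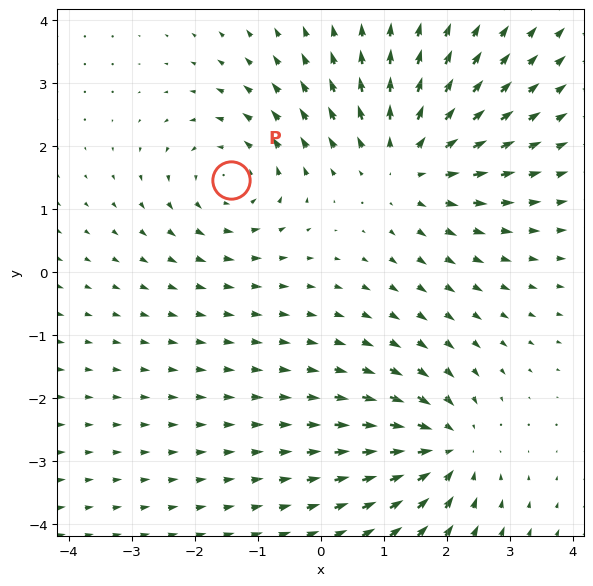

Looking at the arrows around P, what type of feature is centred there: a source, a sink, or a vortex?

vortex

At P (-1.4, 1.5) the arrows circulate counterclockwise. Divergence ≈0, curl about +4 — near-zero divergence with nonzero curl is a vortex.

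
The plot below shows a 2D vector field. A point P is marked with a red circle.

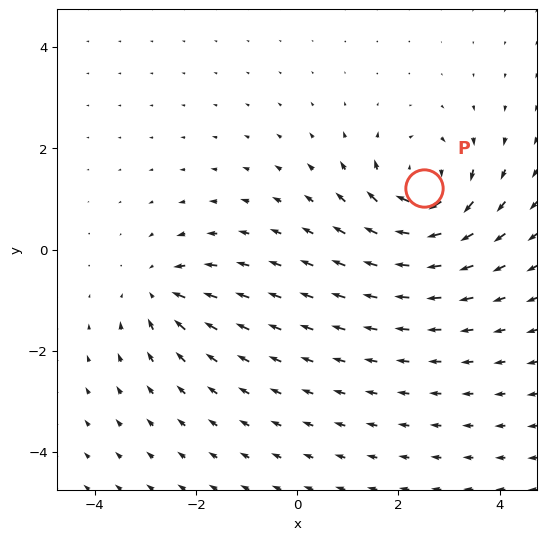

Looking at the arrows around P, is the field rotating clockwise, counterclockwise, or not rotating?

clockwise

Near P at (2.5, 1.2) the arrows circulate clockwise. The curl (z-component) there is about -6; negative curl means clockwise rotation.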